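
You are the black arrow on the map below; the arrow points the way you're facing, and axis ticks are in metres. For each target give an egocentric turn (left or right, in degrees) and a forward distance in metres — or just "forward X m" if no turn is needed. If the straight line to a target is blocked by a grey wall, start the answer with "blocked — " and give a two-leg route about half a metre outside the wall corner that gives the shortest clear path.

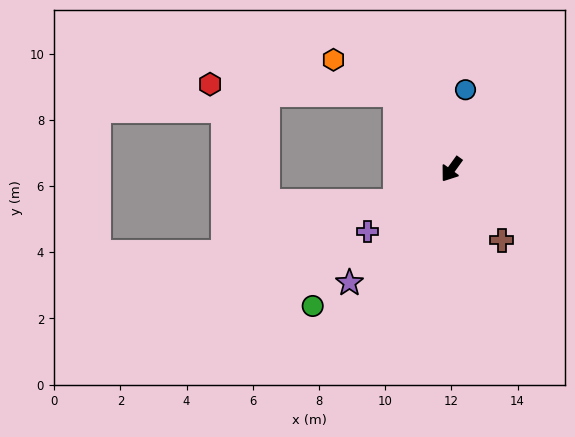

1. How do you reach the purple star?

turn right 6°, forward 4.6 m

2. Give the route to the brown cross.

turn left 71°, forward 2.6 m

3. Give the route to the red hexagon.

blocked — turn right 109°, forward 2.8 m, then turn left 52°, forward 5.7 m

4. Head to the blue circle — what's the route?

turn right 154°, forward 2.4 m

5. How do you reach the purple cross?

turn right 18°, forward 3.2 m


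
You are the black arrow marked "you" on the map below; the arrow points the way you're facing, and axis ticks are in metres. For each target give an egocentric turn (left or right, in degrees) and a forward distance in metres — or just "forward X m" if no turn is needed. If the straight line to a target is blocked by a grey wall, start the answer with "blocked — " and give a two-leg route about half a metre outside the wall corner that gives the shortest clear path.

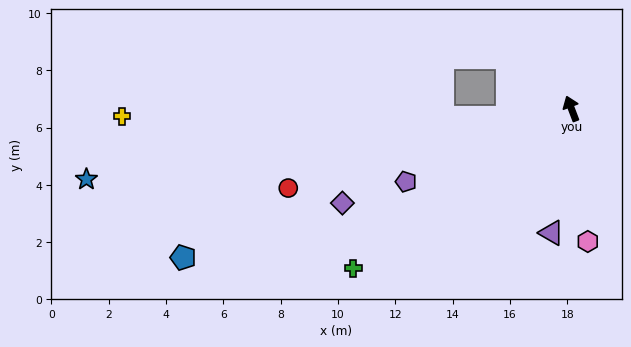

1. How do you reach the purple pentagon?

turn left 93°, forward 6.3 m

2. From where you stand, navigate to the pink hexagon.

turn left 166°, forward 4.7 m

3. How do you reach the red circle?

turn left 85°, forward 10.3 m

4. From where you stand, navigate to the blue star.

turn left 77°, forward 17.1 m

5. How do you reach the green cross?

turn left 105°, forward 9.4 m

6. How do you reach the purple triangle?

turn left 150°, forward 4.4 m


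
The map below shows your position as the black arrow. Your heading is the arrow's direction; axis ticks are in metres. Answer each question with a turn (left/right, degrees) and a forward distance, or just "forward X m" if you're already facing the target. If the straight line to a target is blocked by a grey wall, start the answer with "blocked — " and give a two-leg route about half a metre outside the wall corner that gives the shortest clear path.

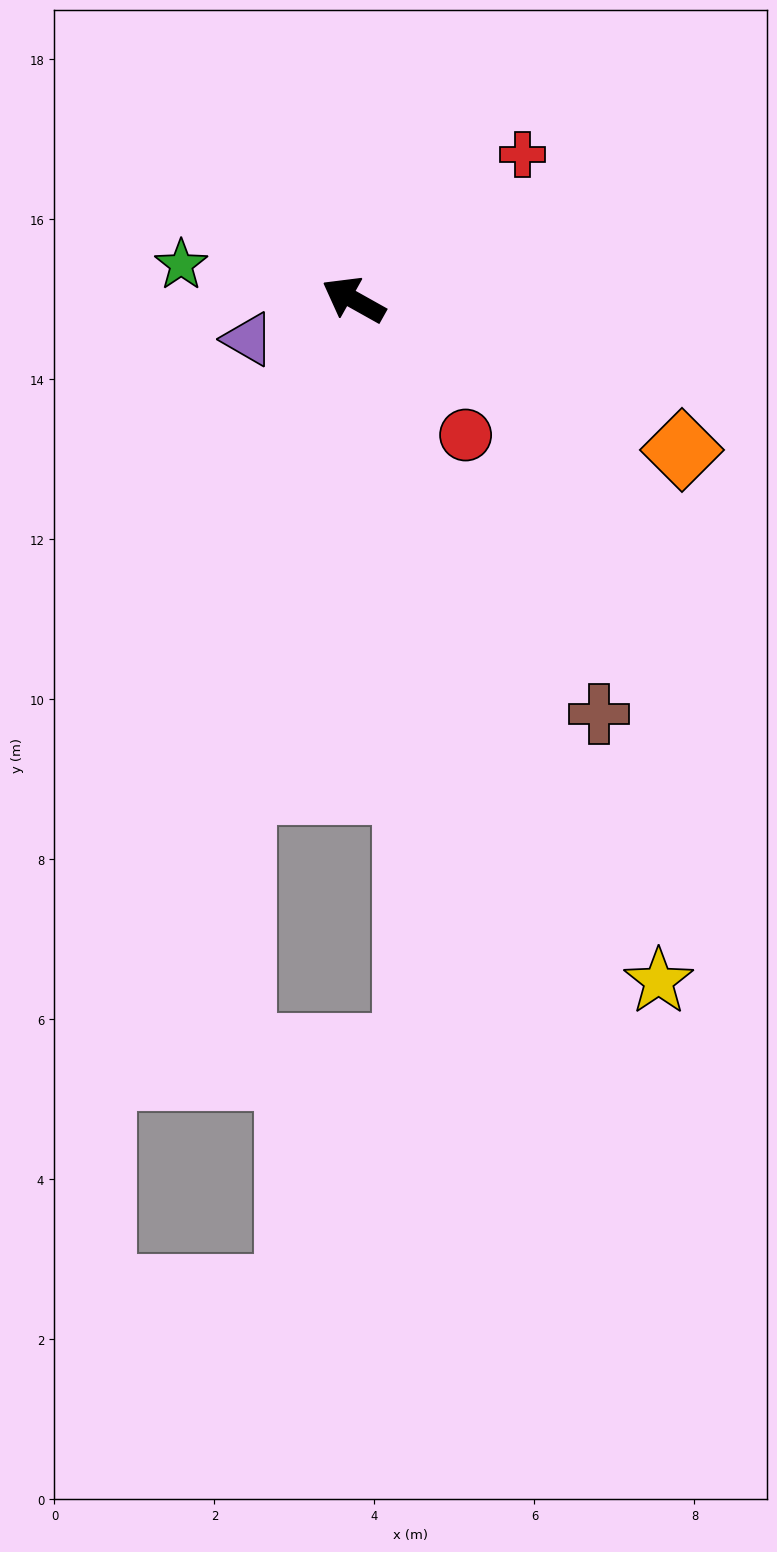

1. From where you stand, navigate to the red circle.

turn left 159°, forward 2.2 m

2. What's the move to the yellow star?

turn left 143°, forward 9.3 m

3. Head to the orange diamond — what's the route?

turn right 175°, forward 4.5 m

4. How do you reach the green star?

turn left 18°, forward 2.2 m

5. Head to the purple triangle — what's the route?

turn left 50°, forward 1.4 m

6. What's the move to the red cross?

turn right 110°, forward 2.8 m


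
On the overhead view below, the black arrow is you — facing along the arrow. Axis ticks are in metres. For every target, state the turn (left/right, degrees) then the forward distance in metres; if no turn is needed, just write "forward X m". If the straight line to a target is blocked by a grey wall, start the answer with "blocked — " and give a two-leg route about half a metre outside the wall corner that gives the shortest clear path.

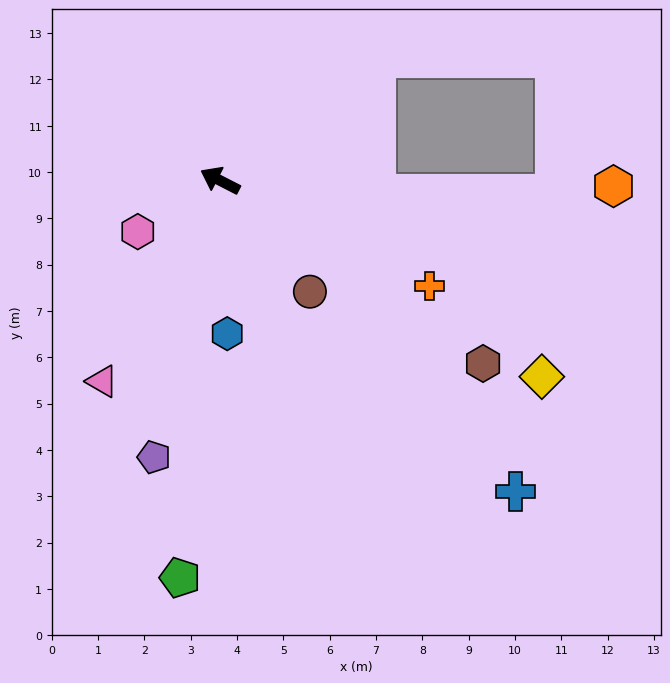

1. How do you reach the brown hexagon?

turn left 172°, forward 6.9 m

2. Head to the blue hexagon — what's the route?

turn left 120°, forward 3.3 m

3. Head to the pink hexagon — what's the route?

turn left 59°, forward 2.1 m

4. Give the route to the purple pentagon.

turn left 104°, forward 6.1 m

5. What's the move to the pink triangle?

turn left 87°, forward 5.0 m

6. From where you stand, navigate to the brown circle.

turn left 156°, forward 3.1 m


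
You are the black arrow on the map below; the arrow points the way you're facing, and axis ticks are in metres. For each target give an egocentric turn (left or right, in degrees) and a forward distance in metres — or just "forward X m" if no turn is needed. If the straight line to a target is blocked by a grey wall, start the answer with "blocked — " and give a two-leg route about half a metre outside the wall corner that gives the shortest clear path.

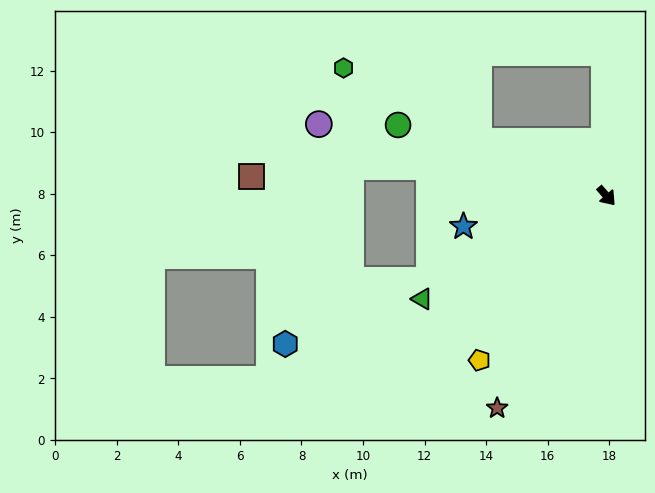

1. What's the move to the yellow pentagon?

turn right 79°, forward 6.7 m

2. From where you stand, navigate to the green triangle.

turn right 102°, forward 6.9 m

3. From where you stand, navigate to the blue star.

turn right 119°, forward 4.8 m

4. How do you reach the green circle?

turn right 150°, forward 7.2 m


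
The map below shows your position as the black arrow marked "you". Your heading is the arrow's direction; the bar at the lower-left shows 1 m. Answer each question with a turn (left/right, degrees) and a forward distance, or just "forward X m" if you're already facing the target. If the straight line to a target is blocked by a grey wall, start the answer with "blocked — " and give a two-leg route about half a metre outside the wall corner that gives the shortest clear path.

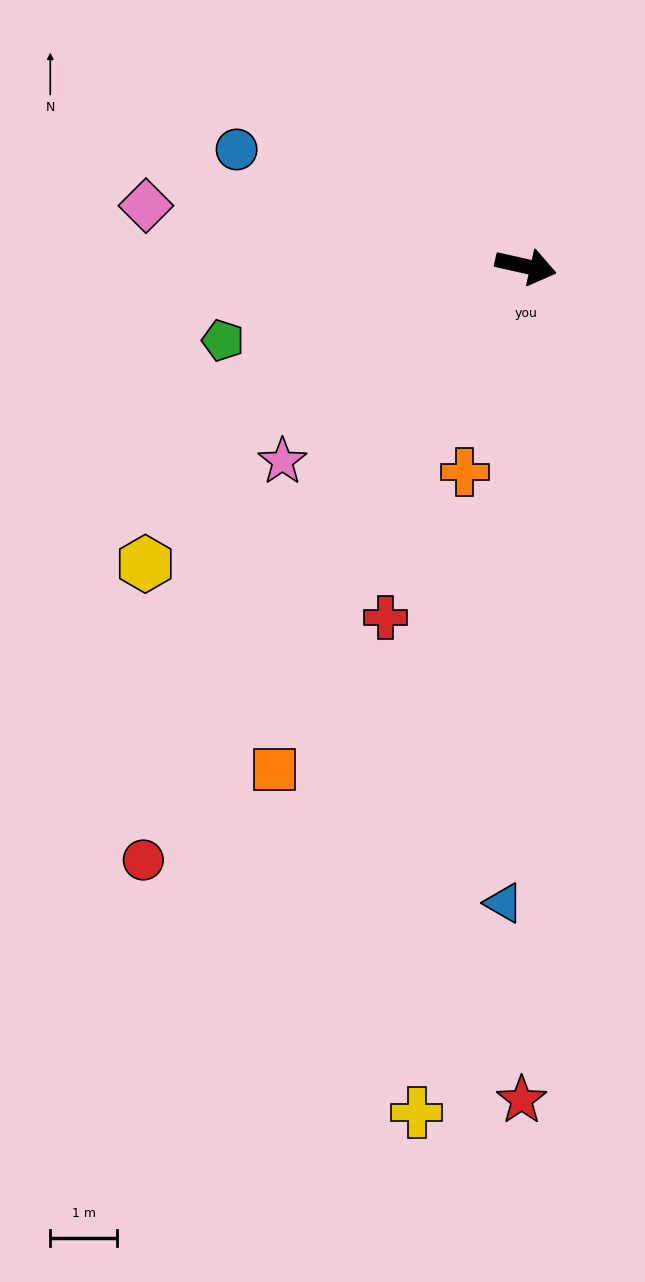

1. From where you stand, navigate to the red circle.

turn right 110°, forward 10.5 m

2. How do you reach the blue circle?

turn left 171°, forward 4.6 m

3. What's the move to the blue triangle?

turn right 79°, forward 9.5 m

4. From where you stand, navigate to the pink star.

turn right 129°, forward 4.6 m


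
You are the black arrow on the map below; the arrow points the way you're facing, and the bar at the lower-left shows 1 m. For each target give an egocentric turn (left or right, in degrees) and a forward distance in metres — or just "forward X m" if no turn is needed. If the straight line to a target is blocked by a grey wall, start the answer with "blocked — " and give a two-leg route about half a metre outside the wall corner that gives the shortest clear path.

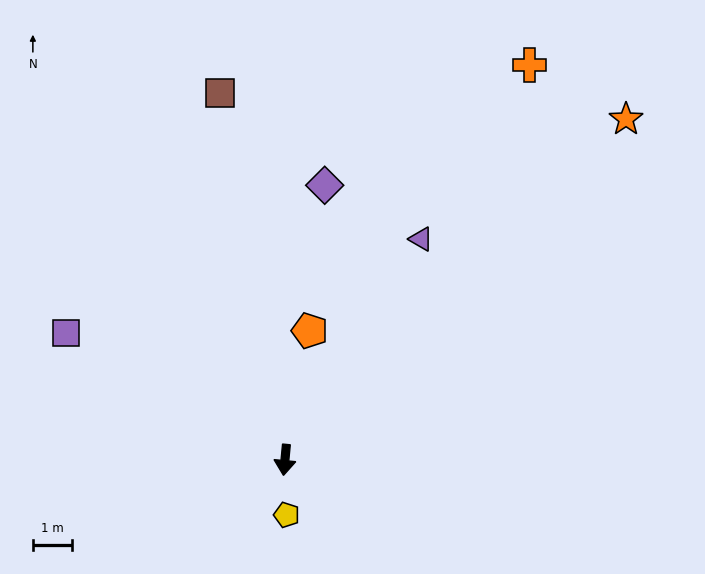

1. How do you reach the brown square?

turn right 165°, forward 9.5 m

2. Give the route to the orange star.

turn left 140°, forward 12.3 m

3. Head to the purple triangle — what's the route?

turn left 154°, forward 6.6 m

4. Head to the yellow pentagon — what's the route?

turn left 7°, forward 1.4 m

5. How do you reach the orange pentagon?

turn left 175°, forward 3.4 m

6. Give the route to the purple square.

turn right 115°, forward 6.5 m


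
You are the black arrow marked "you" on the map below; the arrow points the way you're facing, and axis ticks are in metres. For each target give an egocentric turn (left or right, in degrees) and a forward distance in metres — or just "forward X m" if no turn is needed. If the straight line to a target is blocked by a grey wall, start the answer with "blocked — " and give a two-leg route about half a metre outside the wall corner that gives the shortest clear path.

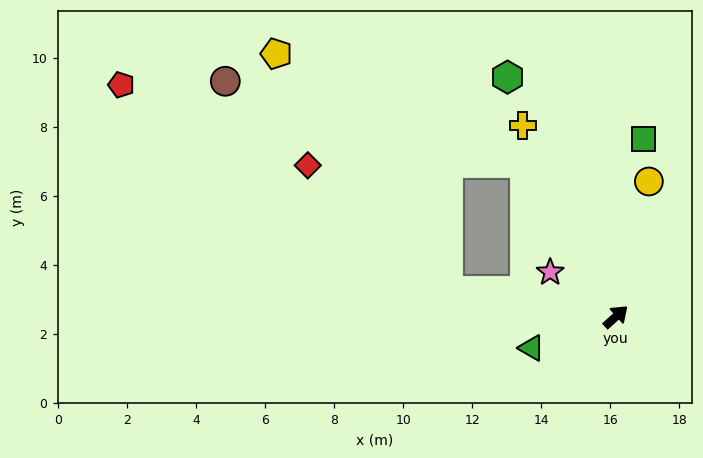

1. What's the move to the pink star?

turn left 104°, forward 2.3 m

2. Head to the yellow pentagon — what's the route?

blocked — turn left 79°, forward 5.2 m, then turn left 35°, forward 7.9 m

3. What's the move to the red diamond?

blocked — turn left 129°, forward 4.9 m, then turn right 33°, forward 5.4 m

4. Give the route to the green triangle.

turn left 158°, forward 2.6 m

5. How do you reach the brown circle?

blocked — turn left 79°, forward 5.2 m, then turn left 44°, forward 9.0 m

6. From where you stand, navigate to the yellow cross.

turn left 74°, forward 6.2 m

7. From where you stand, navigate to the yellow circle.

turn left 34°, forward 4.0 m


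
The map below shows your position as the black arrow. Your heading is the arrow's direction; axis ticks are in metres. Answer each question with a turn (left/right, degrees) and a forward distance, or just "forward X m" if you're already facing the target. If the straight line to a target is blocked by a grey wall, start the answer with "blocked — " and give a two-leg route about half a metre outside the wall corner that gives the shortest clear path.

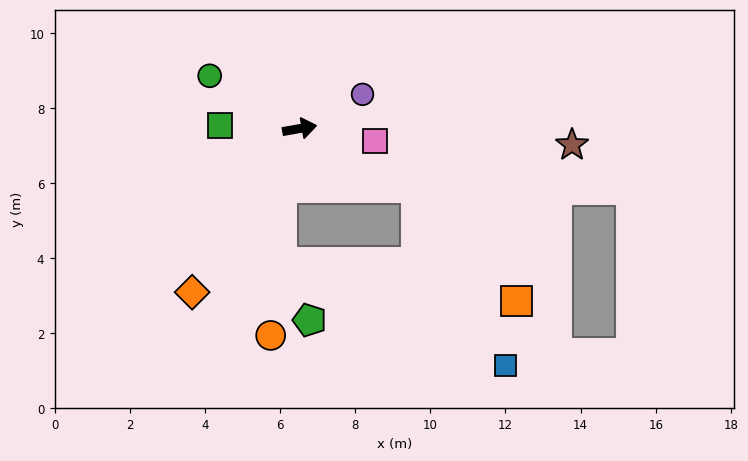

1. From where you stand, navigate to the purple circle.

turn left 19°, forward 1.9 m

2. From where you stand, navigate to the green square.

turn left 168°, forward 2.1 m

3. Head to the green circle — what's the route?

turn left 140°, forward 2.8 m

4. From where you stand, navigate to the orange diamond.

turn right 133°, forward 5.2 m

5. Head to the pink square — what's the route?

turn right 19°, forward 2.0 m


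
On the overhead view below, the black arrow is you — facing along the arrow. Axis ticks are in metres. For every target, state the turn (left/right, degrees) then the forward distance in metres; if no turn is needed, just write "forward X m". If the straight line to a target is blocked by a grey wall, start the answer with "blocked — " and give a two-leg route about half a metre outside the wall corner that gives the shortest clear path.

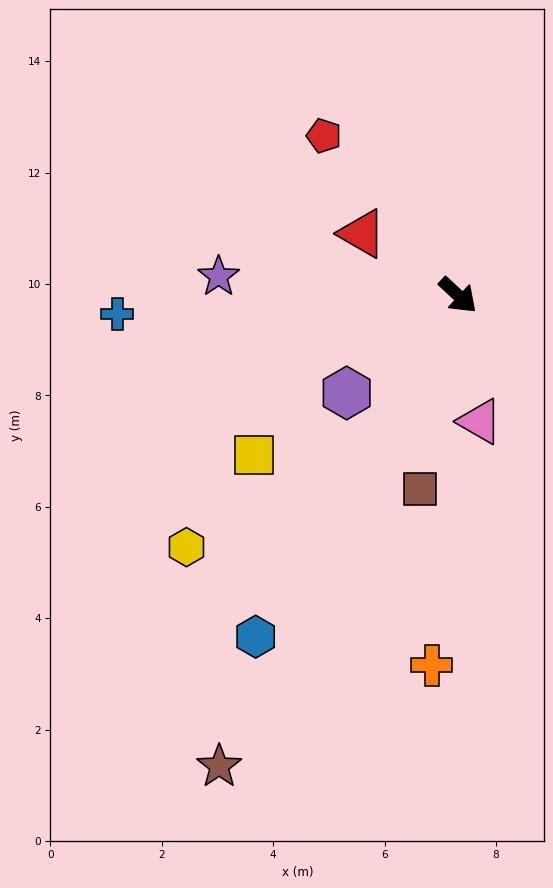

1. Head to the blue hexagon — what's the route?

turn right 78°, forward 7.1 m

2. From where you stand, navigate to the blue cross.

turn right 134°, forward 6.1 m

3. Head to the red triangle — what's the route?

turn right 170°, forward 2.0 m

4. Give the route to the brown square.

turn right 58°, forward 3.5 m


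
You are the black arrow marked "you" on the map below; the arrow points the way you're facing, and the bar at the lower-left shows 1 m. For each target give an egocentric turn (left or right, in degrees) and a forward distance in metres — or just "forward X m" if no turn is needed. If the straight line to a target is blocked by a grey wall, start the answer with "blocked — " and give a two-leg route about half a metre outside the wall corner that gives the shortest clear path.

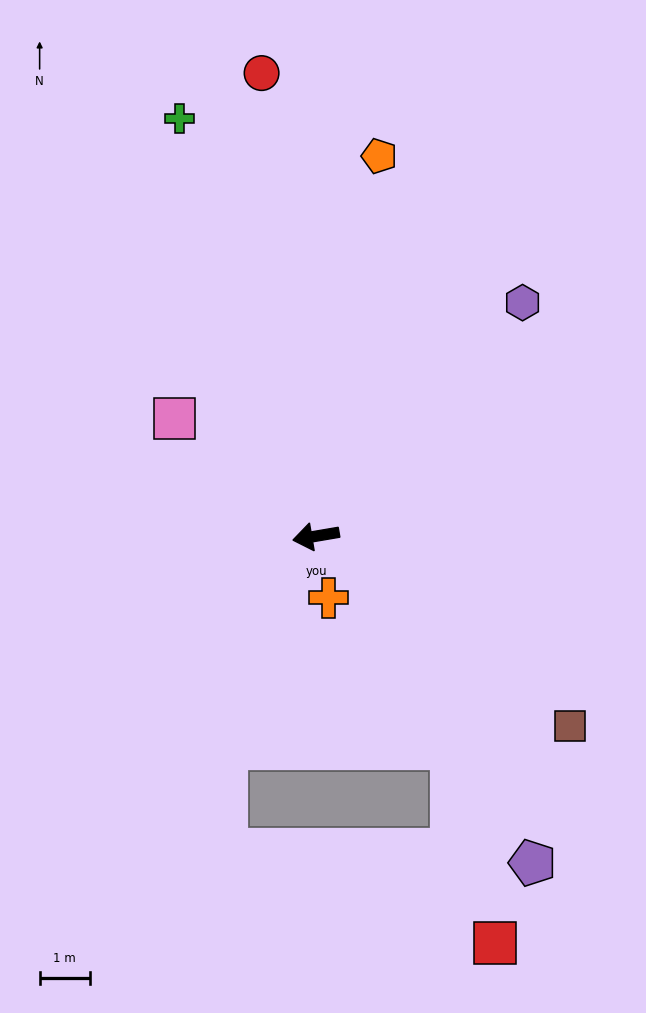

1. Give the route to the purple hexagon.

turn right 141°, forward 6.2 m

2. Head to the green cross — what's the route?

turn right 82°, forward 8.7 m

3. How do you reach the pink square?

turn right 50°, forward 3.6 m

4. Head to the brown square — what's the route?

turn left 134°, forward 6.3 m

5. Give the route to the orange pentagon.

turn right 109°, forward 7.6 m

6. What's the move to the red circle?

turn right 93°, forward 9.2 m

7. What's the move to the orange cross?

turn left 92°, forward 1.2 m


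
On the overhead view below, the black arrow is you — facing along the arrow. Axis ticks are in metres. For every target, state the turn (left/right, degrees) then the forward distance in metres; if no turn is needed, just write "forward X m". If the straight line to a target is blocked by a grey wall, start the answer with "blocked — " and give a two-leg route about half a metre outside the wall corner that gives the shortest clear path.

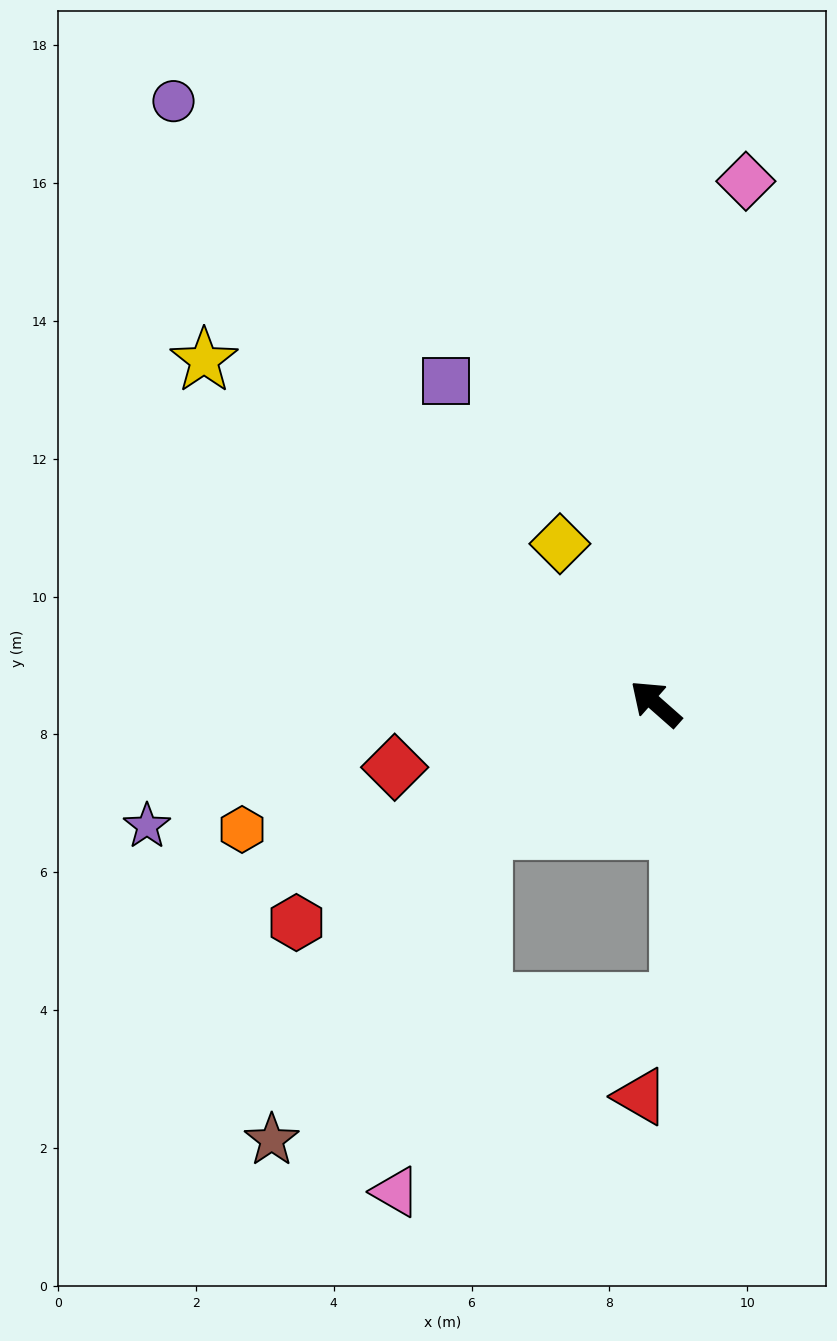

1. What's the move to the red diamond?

turn left 55°, forward 3.9 m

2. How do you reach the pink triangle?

blocked — turn left 78°, forward 3.1 m, then turn left 40°, forward 5.4 m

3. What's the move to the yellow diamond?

turn right 18°, forward 2.7 m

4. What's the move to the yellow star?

turn left 4°, forward 8.2 m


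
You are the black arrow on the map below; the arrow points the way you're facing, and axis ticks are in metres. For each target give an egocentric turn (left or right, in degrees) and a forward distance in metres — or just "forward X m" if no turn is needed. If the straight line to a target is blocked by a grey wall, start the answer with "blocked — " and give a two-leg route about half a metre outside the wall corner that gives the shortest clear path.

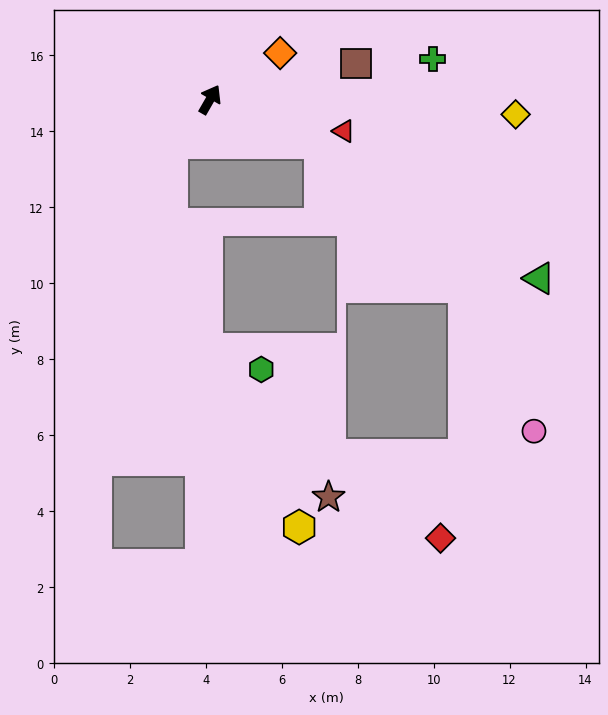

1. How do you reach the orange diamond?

turn right 27°, forward 2.2 m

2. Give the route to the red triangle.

turn right 73°, forward 3.6 m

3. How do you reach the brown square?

turn right 46°, forward 4.0 m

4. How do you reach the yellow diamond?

turn right 63°, forward 8.1 m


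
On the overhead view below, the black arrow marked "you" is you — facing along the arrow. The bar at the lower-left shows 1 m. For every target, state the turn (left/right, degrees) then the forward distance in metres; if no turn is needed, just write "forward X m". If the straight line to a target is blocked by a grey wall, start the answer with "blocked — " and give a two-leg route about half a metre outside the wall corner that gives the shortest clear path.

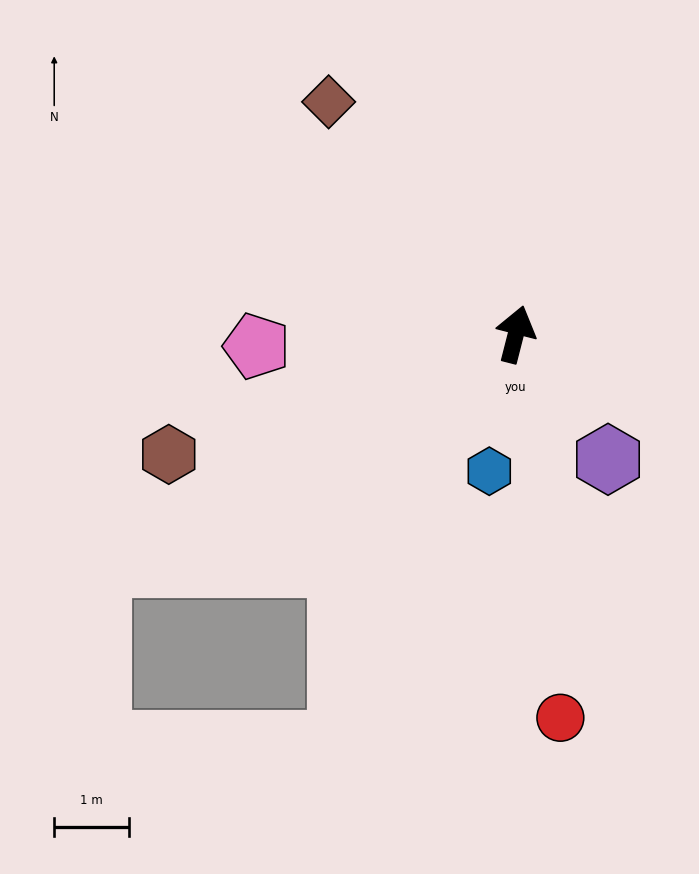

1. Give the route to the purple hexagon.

turn right 129°, forward 2.1 m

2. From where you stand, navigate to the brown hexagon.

turn left 123°, forward 4.9 m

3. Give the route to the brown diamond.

turn left 53°, forward 4.0 m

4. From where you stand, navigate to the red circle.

turn right 159°, forward 5.2 m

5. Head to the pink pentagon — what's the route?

turn left 107°, forward 3.5 m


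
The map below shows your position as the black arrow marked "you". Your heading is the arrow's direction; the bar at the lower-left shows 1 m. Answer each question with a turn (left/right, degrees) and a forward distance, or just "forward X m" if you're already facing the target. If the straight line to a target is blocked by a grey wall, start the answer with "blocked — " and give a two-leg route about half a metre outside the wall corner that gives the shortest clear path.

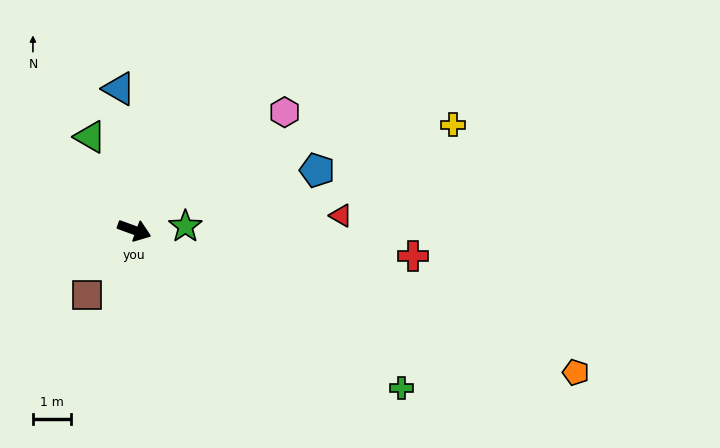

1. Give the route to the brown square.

turn right 106°, forward 2.1 m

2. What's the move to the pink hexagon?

turn left 58°, forward 5.0 m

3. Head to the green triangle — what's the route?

turn left 135°, forward 2.7 m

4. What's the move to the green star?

turn left 24°, forward 1.3 m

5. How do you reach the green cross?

turn right 11°, forward 8.1 m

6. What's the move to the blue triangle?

turn left 116°, forward 3.7 m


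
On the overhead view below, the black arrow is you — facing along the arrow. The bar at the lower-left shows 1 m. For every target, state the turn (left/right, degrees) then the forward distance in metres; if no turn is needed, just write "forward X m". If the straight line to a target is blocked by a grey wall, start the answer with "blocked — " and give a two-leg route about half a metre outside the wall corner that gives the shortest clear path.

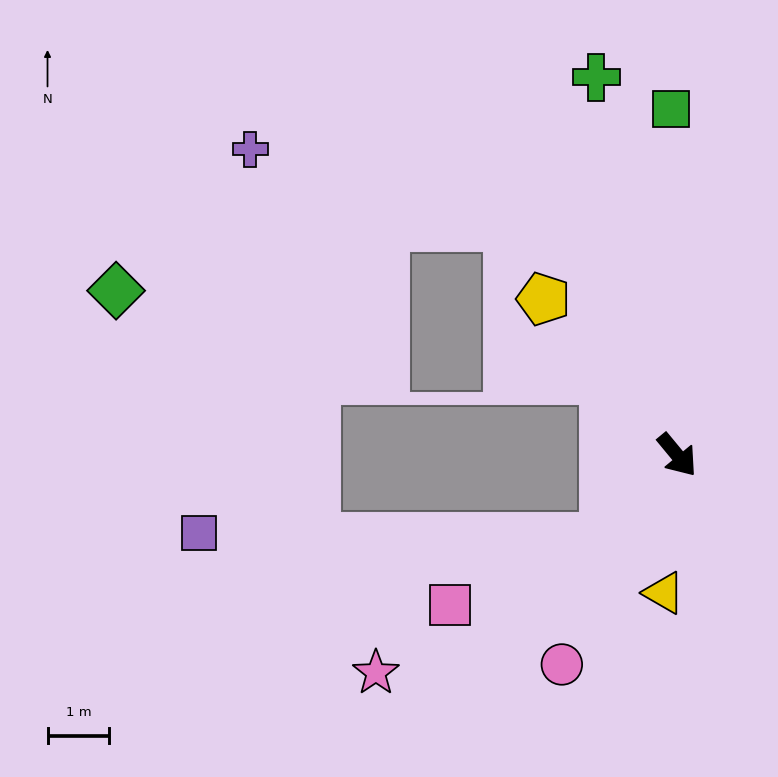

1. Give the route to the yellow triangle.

turn right 45°, forward 2.2 m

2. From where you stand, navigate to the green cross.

turn left 152°, forward 6.3 m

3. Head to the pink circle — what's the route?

turn right 68°, forward 3.9 m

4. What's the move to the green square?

turn left 141°, forward 5.6 m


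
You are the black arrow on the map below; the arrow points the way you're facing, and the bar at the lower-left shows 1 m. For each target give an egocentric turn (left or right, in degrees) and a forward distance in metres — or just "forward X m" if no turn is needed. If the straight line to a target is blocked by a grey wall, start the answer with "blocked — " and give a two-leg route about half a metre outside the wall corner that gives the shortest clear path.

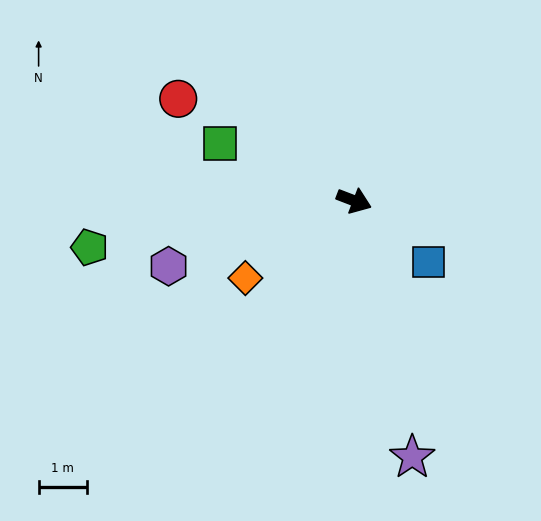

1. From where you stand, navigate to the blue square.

turn right 19°, forward 2.0 m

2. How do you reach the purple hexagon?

turn right 140°, forward 4.1 m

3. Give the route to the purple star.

turn right 56°, forward 5.4 m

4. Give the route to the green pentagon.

turn right 149°, forward 5.5 m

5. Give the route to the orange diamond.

turn right 124°, forward 2.8 m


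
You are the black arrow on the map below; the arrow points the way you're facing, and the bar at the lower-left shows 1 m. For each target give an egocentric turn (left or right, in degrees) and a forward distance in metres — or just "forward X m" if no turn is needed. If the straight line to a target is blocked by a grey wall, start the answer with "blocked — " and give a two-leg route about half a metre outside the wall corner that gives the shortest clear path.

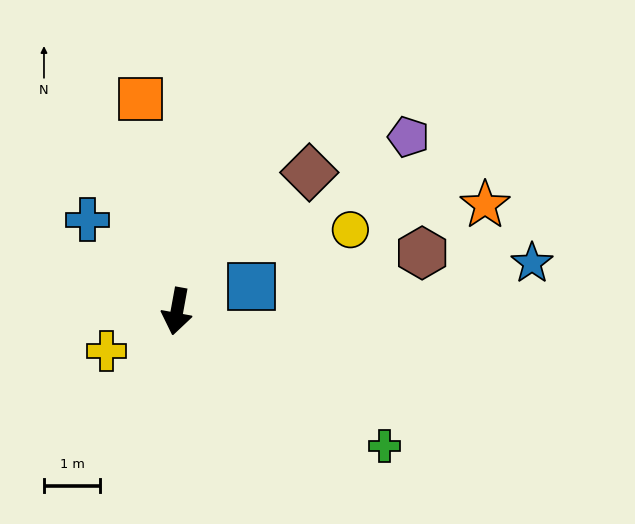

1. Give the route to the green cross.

turn left 67°, forward 4.4 m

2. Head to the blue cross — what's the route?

turn right 125°, forward 2.3 m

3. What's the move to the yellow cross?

turn right 50°, forward 1.4 m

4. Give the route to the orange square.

turn right 160°, forward 3.8 m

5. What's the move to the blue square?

turn left 118°, forward 1.4 m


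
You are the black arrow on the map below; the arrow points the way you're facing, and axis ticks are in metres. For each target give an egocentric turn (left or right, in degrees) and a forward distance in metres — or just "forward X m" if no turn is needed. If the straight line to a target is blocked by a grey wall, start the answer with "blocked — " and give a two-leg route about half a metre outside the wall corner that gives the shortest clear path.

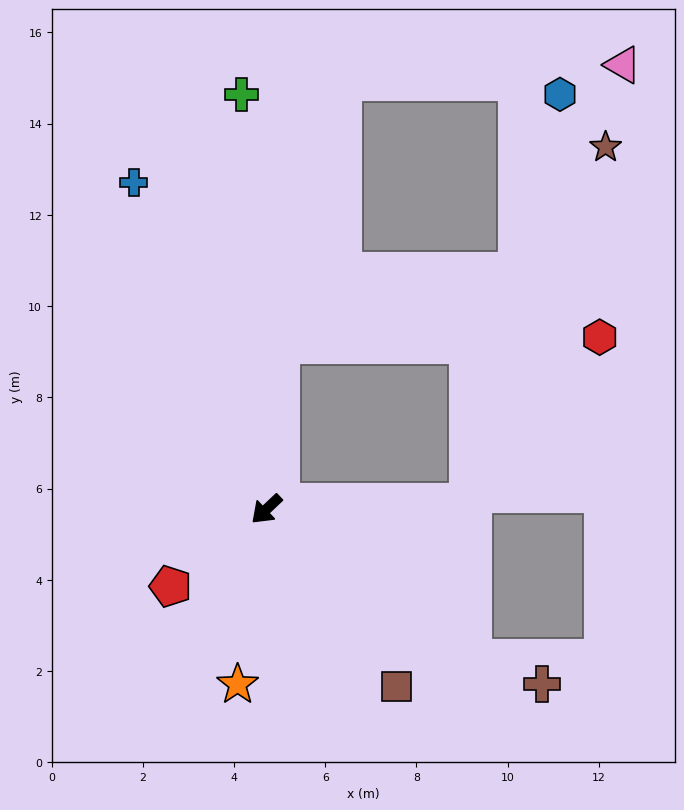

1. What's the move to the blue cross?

turn right 111°, forward 7.7 m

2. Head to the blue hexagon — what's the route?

blocked — turn left 139°, forward 4.4 m, then turn left 75°, forward 9.2 m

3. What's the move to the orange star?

turn left 37°, forward 3.9 m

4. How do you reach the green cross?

turn right 130°, forward 9.1 m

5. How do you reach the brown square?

turn left 83°, forward 4.8 m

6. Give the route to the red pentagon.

turn right 5°, forward 2.7 m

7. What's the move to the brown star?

blocked — turn left 139°, forward 4.4 m, then turn left 67°, forward 8.3 m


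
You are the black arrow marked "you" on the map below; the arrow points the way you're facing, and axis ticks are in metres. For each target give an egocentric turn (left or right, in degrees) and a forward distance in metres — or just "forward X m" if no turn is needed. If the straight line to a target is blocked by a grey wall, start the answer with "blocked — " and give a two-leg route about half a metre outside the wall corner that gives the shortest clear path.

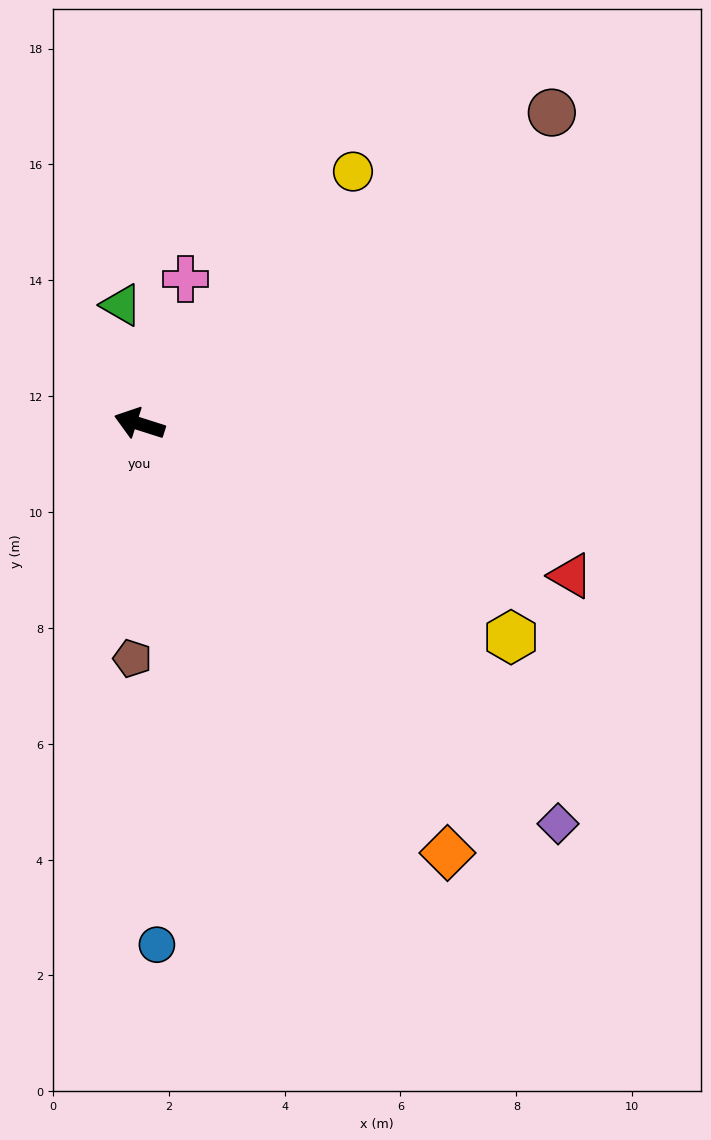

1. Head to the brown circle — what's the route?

turn right 125°, forward 8.9 m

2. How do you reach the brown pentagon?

turn left 106°, forward 4.1 m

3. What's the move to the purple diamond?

turn left 154°, forward 10.0 m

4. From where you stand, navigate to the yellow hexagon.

turn left 168°, forward 7.4 m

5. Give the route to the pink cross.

turn right 90°, forward 2.6 m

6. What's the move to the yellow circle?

turn right 113°, forward 5.7 m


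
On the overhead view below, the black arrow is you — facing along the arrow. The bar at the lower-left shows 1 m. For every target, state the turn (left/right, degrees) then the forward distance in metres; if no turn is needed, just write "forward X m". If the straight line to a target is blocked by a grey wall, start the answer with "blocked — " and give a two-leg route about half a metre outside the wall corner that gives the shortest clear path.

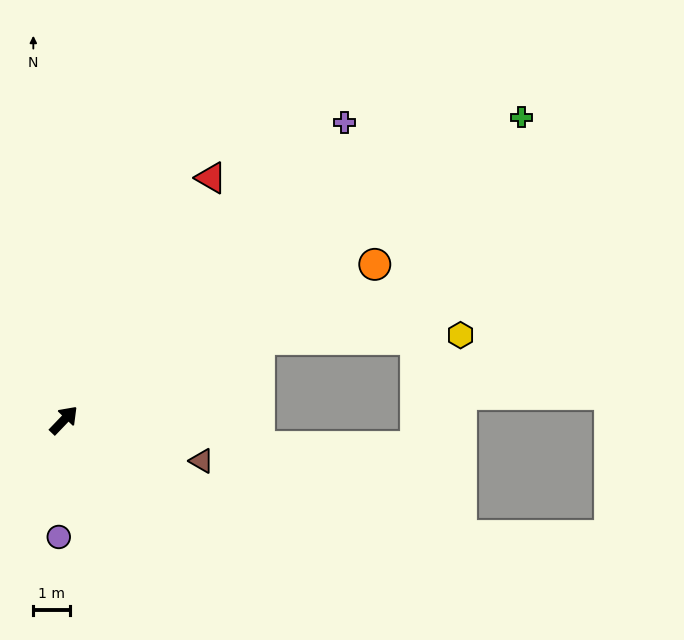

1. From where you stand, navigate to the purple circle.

turn right 139°, forward 3.2 m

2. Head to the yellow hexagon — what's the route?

blocked — turn right 24°, forward 5.7 m, then turn right 21°, forward 5.5 m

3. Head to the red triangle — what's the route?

turn left 13°, forward 7.7 m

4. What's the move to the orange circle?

turn right 20°, forward 9.4 m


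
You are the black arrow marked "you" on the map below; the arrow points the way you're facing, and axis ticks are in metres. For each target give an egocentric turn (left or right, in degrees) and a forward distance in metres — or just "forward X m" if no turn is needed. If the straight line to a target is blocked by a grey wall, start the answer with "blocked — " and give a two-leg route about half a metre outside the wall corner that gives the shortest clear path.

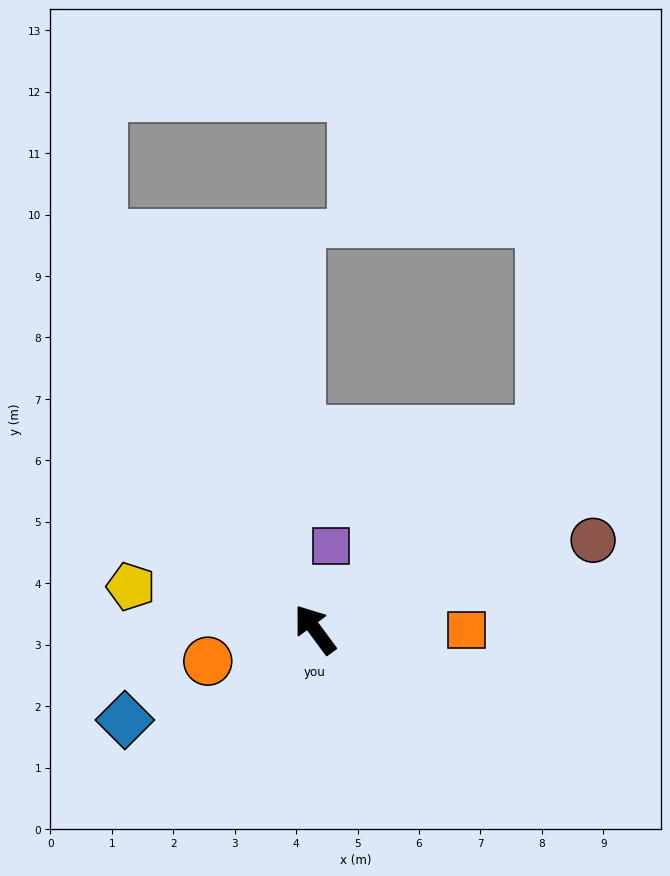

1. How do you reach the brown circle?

turn right 109°, forward 4.8 m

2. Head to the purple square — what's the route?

turn right 48°, forward 1.4 m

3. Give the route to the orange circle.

turn left 70°, forward 1.8 m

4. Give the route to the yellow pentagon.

turn left 40°, forward 3.1 m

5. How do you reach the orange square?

turn right 127°, forward 2.5 m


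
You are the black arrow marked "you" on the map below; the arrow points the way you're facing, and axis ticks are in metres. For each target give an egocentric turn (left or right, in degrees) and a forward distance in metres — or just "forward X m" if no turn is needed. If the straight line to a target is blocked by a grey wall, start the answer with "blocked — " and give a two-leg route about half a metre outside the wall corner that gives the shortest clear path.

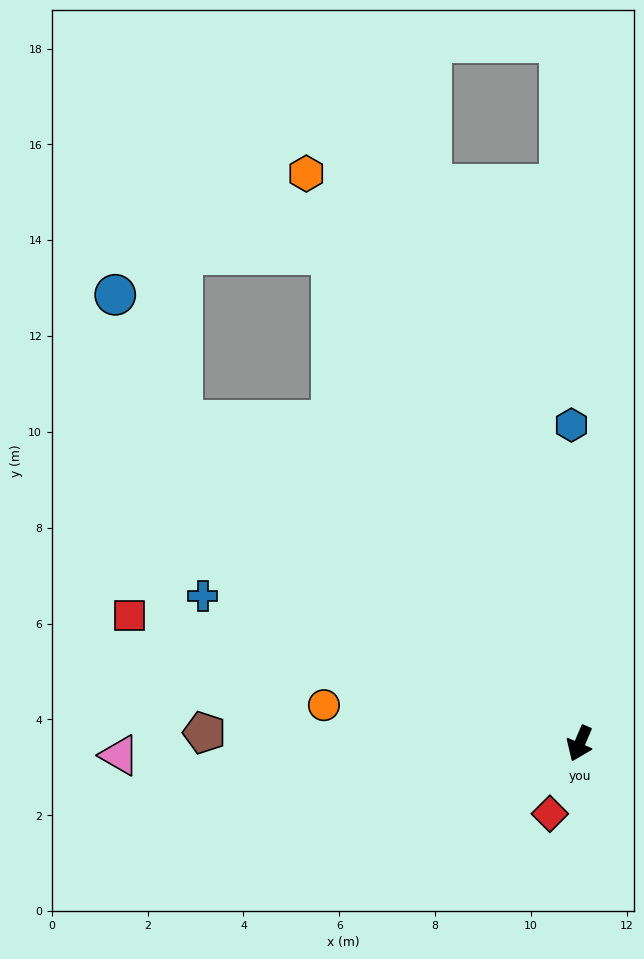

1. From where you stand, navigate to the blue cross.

turn right 88°, forward 8.4 m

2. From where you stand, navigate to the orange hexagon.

turn right 131°, forward 13.2 m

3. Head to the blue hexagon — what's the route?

turn right 155°, forward 6.6 m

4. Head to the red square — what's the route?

turn right 83°, forward 9.8 m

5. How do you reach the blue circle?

blocked — turn right 106°, forward 10.7 m, then turn right 23°, forward 3.0 m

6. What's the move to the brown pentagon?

turn right 68°, forward 7.8 m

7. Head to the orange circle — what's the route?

turn right 75°, forward 5.4 m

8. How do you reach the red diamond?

forward 1.6 m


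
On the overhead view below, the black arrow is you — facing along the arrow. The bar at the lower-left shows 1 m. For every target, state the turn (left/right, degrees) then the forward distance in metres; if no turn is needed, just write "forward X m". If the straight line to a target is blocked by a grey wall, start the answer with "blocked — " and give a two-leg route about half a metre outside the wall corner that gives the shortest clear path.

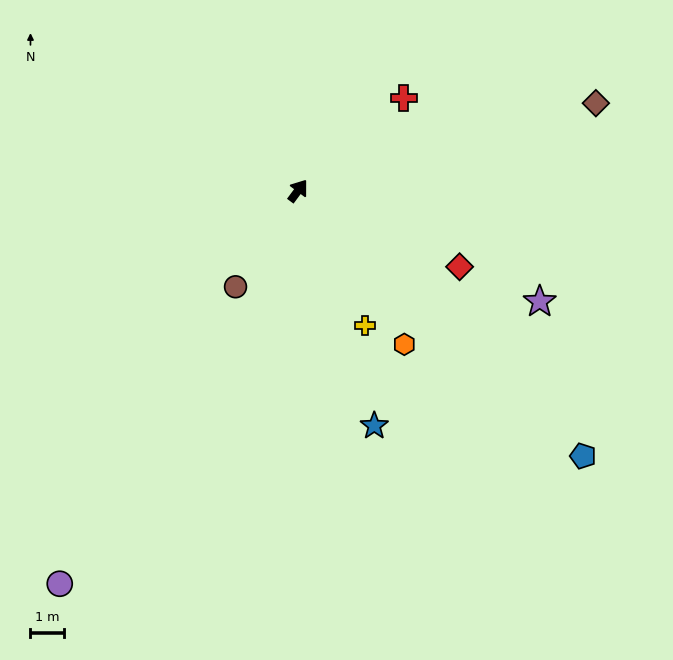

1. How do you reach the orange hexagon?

turn right 109°, forward 5.5 m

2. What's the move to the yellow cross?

turn right 117°, forward 4.5 m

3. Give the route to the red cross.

turn right 12°, forward 4.2 m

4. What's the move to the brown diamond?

turn right 37°, forward 9.2 m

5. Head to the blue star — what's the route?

turn right 125°, forward 7.3 m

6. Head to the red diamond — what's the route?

turn right 79°, forward 5.3 m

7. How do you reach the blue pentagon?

turn right 96°, forward 11.5 m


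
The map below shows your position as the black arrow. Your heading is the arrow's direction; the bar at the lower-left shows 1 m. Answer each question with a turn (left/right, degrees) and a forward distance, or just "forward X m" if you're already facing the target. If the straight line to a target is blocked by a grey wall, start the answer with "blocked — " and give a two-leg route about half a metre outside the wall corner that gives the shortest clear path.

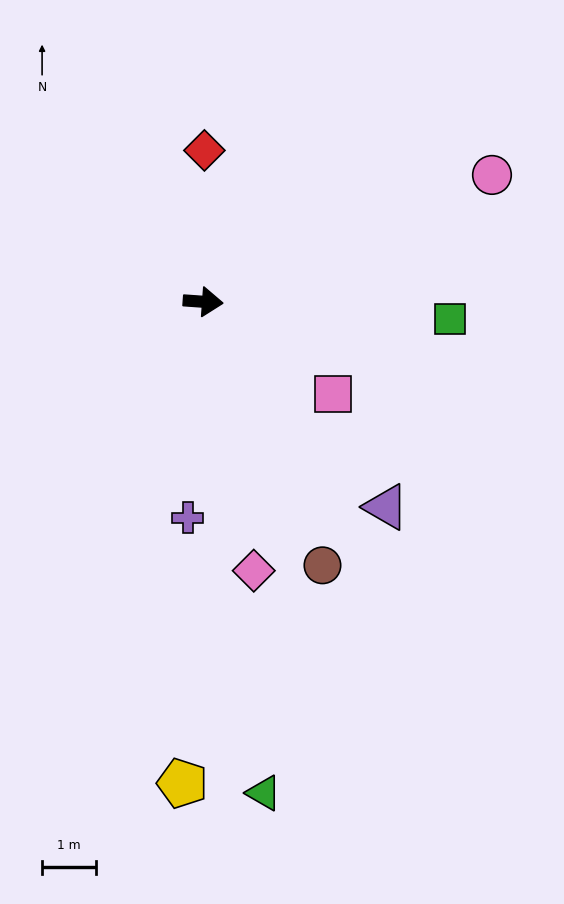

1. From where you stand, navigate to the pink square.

turn right 31°, forward 3.0 m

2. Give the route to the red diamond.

turn left 94°, forward 2.8 m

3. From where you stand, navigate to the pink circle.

turn left 28°, forward 5.9 m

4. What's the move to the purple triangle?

turn right 44°, forward 5.1 m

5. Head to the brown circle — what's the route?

turn right 62°, forward 5.4 m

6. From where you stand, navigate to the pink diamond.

turn right 75°, forward 5.1 m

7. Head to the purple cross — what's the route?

turn right 90°, forward 4.0 m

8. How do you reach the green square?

forward 4.6 m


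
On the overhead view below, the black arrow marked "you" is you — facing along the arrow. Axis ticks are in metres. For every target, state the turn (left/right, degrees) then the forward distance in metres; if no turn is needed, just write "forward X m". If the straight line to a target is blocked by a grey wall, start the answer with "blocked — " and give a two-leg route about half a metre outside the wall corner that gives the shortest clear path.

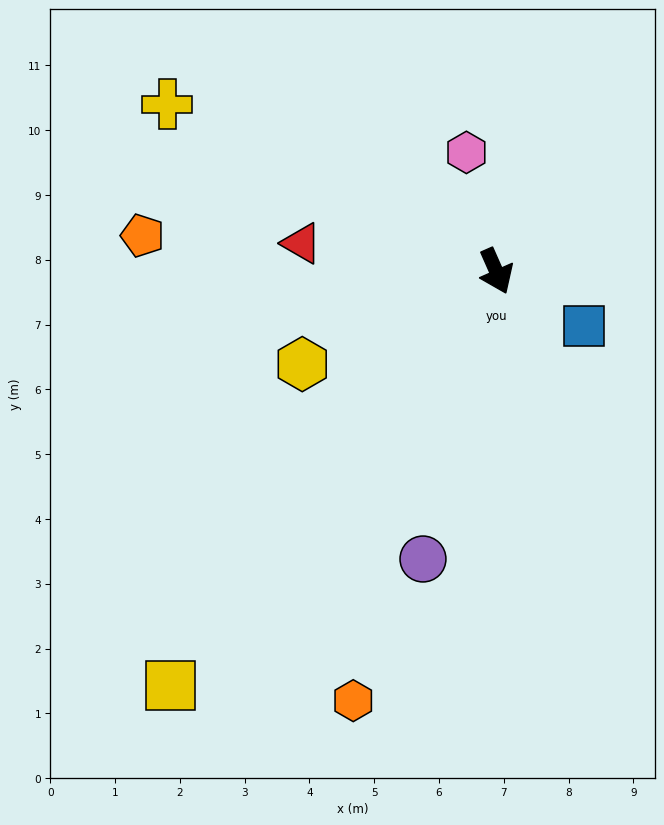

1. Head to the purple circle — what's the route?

turn right 38°, forward 4.6 m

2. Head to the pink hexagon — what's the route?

turn left 170°, forward 1.9 m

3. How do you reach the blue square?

turn left 34°, forward 1.6 m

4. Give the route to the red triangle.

turn right 122°, forward 3.0 m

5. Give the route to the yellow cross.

turn right 141°, forward 5.7 m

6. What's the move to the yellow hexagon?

turn right 88°, forward 3.3 m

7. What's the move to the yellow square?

turn right 62°, forward 8.1 m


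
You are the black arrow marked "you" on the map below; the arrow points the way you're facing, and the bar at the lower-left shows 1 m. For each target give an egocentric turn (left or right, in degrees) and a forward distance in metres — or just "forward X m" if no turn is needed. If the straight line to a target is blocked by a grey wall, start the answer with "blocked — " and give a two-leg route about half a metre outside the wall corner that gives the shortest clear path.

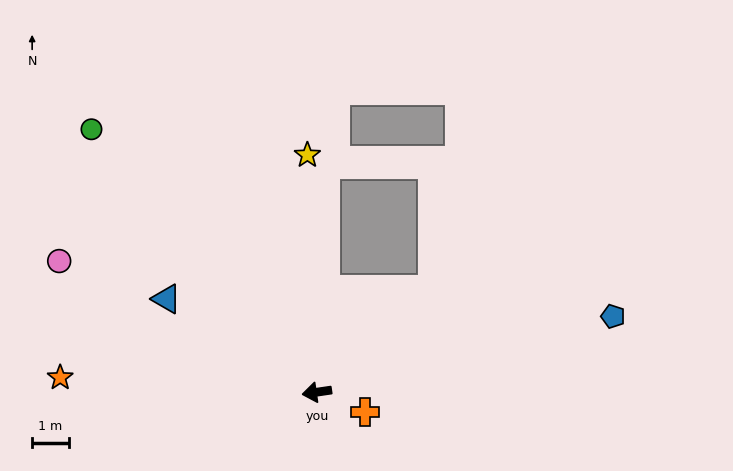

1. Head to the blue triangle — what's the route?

turn right 40°, forward 4.8 m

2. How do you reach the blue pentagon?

turn right 174°, forward 8.3 m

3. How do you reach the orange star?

turn right 12°, forward 7.0 m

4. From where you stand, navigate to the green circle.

turn right 58°, forward 9.4 m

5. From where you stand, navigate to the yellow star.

turn right 96°, forward 6.4 m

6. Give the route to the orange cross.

turn left 149°, forward 1.4 m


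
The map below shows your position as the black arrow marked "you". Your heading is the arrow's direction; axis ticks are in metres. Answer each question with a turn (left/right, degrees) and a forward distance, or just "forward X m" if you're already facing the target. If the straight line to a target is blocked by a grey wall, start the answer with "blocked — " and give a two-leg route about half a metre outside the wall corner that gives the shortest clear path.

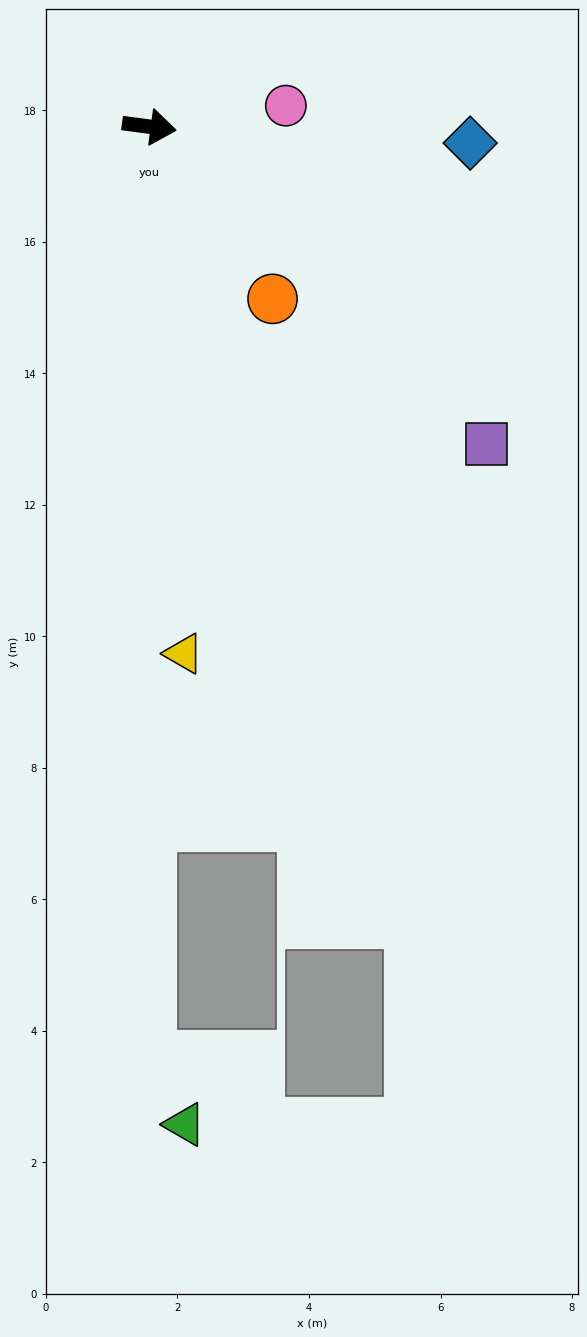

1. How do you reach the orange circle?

turn right 47°, forward 3.2 m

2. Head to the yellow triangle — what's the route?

turn right 79°, forward 8.0 m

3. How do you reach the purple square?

turn right 36°, forward 7.0 m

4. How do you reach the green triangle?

blocked — turn right 82°, forward 14.2 m, then turn left 29°, forward 1.1 m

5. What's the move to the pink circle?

turn left 16°, forward 2.1 m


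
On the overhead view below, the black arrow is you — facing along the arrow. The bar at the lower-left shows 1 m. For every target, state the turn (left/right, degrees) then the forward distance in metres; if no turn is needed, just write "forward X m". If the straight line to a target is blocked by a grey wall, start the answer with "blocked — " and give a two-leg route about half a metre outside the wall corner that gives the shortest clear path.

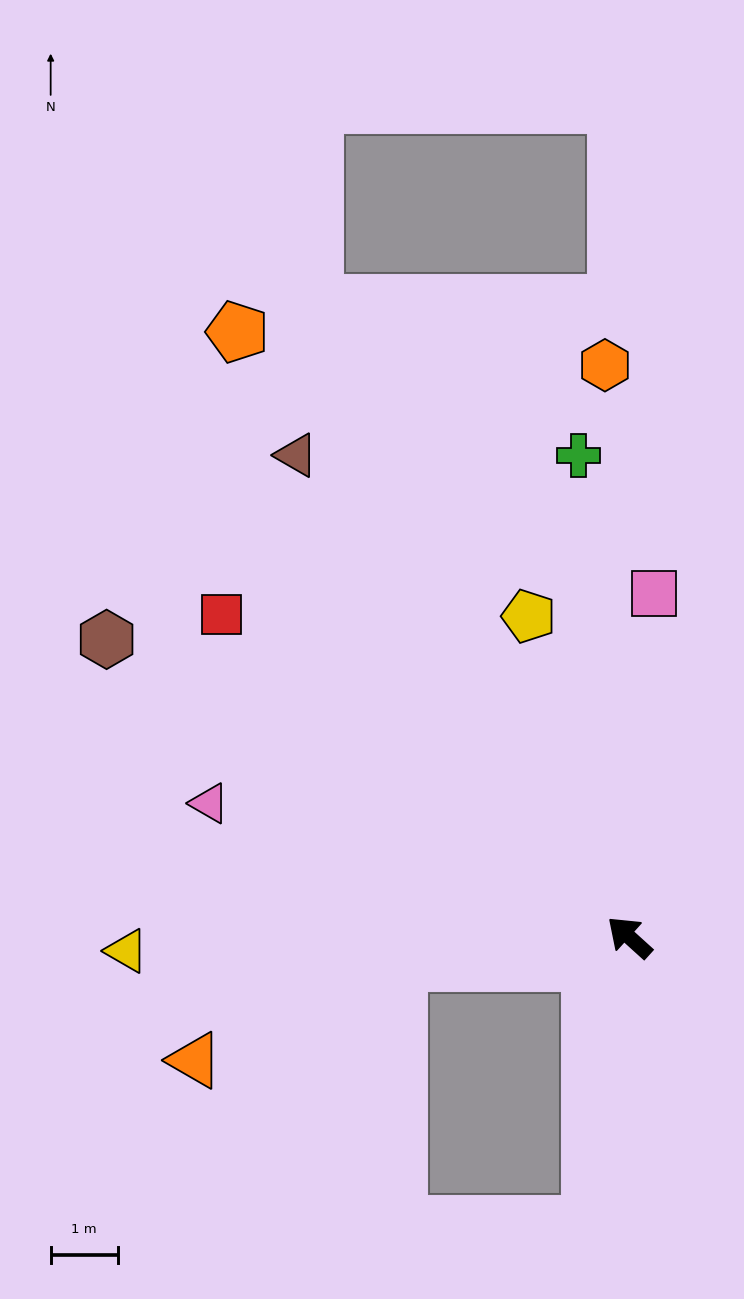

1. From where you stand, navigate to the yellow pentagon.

turn right 30°, forward 5.0 m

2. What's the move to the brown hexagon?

turn left 12°, forward 9.0 m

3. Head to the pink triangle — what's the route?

turn left 24°, forward 6.6 m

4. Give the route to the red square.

turn left 4°, forward 7.8 m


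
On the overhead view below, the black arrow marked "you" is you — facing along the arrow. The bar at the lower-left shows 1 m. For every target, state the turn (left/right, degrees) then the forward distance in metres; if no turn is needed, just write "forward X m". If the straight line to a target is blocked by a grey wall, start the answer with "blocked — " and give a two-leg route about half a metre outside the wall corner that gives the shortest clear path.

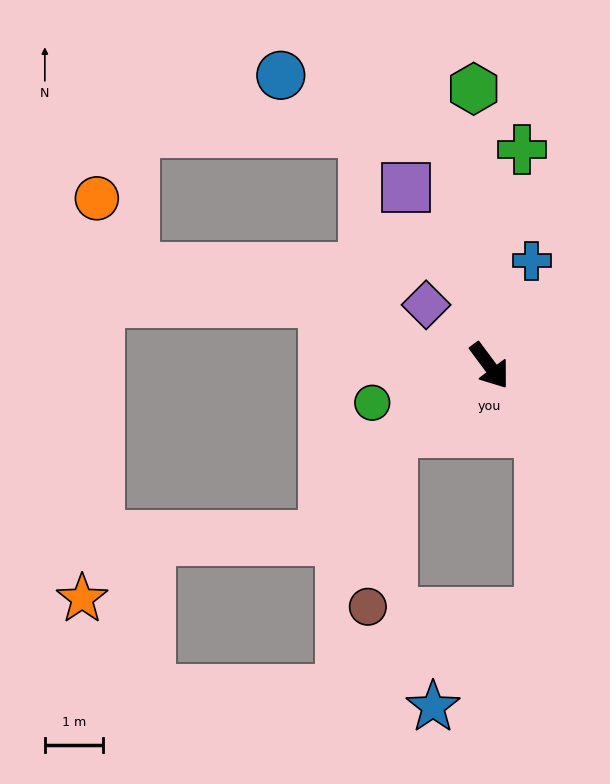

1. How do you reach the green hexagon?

turn left 147°, forward 4.8 m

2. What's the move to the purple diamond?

turn right 170°, forward 1.5 m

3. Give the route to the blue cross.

turn left 121°, forward 2.0 m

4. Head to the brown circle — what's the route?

blocked — turn right 92°, forward 2.0 m, then turn left 47°, forward 3.0 m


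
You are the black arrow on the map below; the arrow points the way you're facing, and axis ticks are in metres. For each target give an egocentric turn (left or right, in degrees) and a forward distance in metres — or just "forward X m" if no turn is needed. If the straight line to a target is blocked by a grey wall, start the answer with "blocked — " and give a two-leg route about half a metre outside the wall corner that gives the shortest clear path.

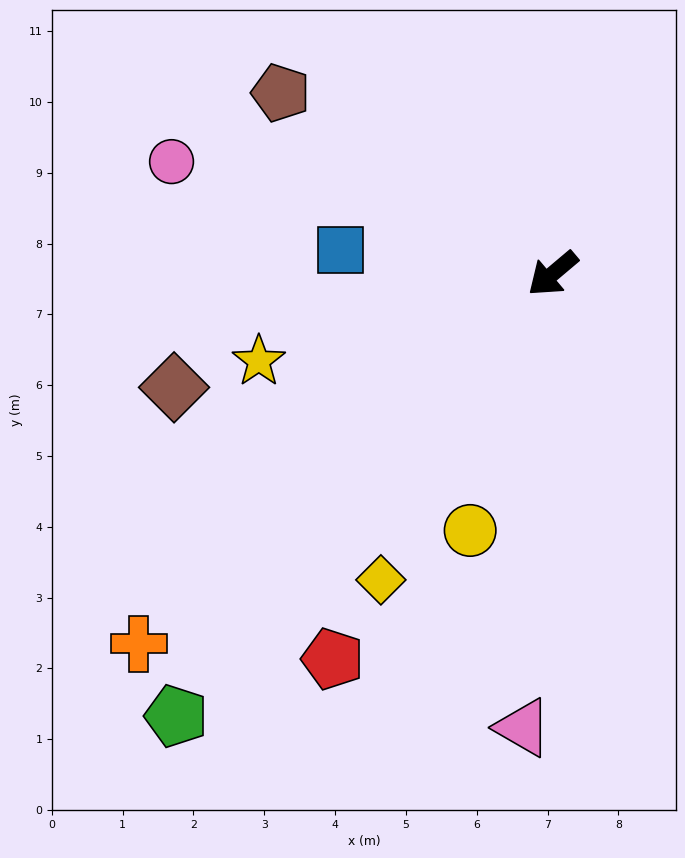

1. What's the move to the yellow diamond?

turn left 21°, forward 5.0 m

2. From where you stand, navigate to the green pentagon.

turn left 9°, forward 8.2 m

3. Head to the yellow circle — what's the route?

turn left 32°, forward 3.8 m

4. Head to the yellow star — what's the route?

turn right 24°, forward 4.3 m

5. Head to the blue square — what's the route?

turn right 46°, forward 3.0 m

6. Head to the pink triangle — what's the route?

turn left 46°, forward 6.4 m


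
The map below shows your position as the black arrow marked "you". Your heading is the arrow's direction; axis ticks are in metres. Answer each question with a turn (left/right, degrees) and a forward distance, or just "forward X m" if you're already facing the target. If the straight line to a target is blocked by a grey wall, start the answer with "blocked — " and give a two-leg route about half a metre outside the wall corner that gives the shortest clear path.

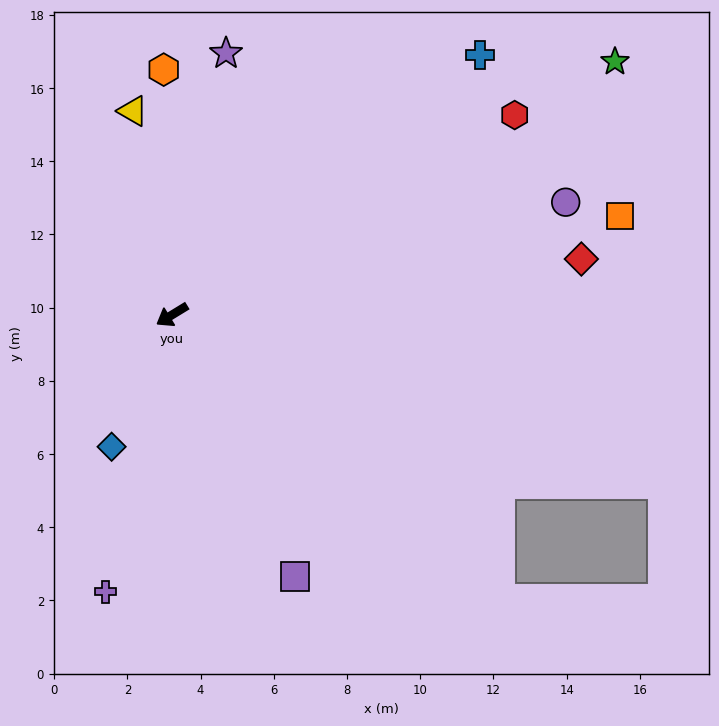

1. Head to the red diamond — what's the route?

turn left 156°, forward 11.3 m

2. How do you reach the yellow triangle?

turn right 111°, forward 5.7 m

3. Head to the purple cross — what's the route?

turn left 45°, forward 7.8 m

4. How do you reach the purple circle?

turn left 165°, forward 11.2 m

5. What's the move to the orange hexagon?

turn right 119°, forward 6.7 m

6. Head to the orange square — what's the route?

turn left 161°, forward 12.5 m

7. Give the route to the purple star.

turn right 133°, forward 7.3 m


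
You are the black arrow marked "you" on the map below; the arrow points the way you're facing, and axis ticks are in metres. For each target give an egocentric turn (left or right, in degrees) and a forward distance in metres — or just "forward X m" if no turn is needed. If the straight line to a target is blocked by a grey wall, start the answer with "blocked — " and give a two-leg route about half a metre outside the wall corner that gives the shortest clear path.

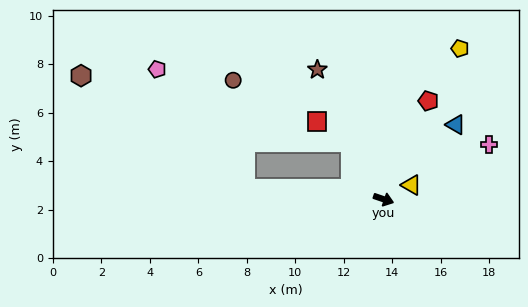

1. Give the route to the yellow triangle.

turn left 46°, forward 1.3 m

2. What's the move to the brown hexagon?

blocked — turn right 165°, forward 5.7 m, then turn right 31°, forward 8.2 m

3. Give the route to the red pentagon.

turn left 84°, forward 4.5 m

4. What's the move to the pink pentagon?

blocked — turn right 165°, forward 5.7 m, then turn right 50°, forward 6.1 m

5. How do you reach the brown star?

turn left 136°, forward 6.0 m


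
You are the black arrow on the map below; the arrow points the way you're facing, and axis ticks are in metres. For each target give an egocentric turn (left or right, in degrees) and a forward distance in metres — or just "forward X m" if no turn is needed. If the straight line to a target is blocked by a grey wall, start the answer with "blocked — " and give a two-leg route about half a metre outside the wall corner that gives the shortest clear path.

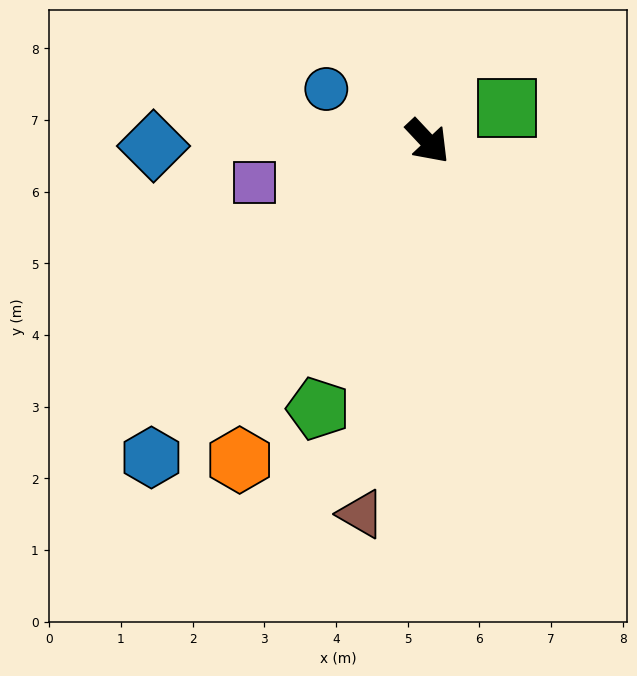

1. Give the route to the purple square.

turn right 120°, forward 2.5 m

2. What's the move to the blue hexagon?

turn right 84°, forward 5.9 m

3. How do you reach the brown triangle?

turn right 53°, forward 5.3 m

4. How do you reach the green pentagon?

turn right 65°, forward 4.0 m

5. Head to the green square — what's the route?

turn left 70°, forward 1.2 m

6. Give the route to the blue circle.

turn right 161°, forward 1.6 m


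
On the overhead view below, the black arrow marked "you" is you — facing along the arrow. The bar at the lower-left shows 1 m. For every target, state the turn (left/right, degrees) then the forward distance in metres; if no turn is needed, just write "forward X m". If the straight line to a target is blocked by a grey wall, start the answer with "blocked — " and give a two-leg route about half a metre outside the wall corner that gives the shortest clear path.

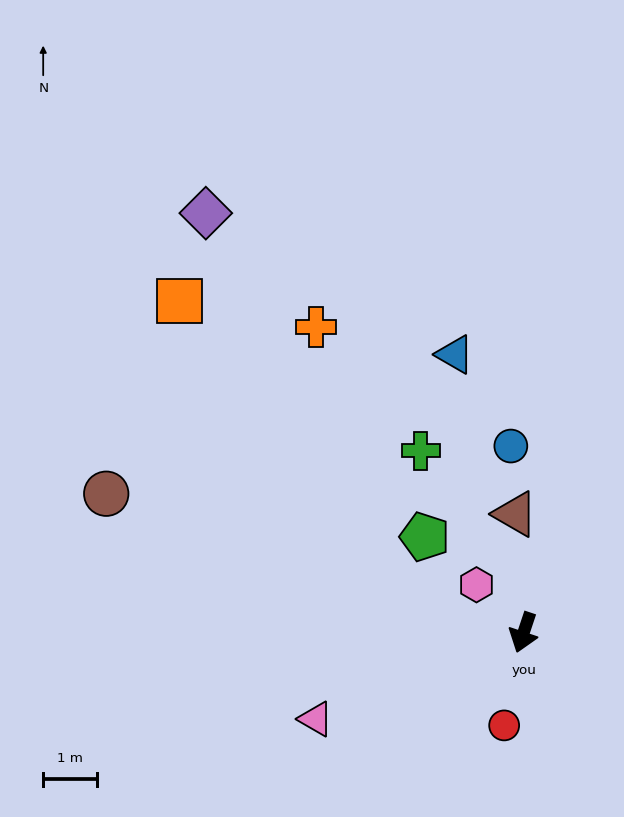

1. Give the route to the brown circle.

turn right 90°, forward 8.1 m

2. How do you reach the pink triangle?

turn right 49°, forward 4.2 m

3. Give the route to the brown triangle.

turn right 157°, forward 2.2 m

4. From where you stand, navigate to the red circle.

turn left 7°, forward 1.8 m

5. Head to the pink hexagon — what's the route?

turn right 117°, forward 1.2 m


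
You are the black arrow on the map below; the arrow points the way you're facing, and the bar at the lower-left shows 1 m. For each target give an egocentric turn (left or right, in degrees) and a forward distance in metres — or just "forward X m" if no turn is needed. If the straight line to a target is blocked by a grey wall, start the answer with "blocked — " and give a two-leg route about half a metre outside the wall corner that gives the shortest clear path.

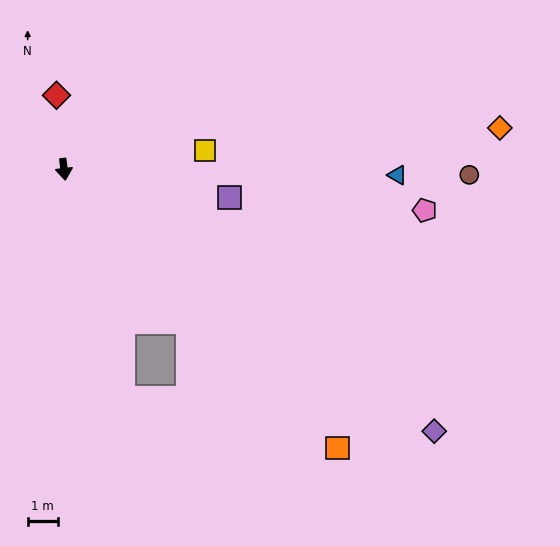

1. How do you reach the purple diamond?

turn left 48°, forward 14.9 m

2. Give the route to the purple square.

turn left 73°, forward 5.5 m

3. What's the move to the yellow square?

turn left 91°, forward 4.7 m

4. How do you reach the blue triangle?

turn left 82°, forward 11.0 m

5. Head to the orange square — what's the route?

turn left 38°, forward 12.8 m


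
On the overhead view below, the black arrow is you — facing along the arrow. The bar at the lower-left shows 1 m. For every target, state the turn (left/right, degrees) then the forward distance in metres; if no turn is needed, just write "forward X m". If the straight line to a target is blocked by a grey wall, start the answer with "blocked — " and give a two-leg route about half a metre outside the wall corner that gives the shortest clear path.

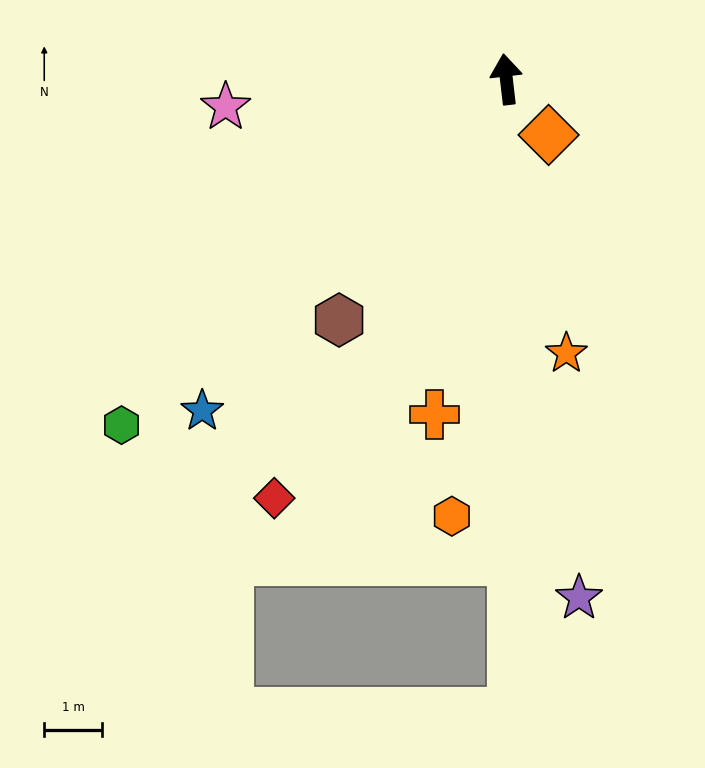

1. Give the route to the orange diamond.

turn right 150°, forward 1.2 m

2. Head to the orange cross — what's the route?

turn left 161°, forward 5.9 m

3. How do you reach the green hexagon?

turn left 125°, forward 8.9 m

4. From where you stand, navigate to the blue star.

turn left 131°, forward 7.8 m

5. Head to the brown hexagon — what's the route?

turn left 139°, forward 5.1 m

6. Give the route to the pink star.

turn left 89°, forward 4.9 m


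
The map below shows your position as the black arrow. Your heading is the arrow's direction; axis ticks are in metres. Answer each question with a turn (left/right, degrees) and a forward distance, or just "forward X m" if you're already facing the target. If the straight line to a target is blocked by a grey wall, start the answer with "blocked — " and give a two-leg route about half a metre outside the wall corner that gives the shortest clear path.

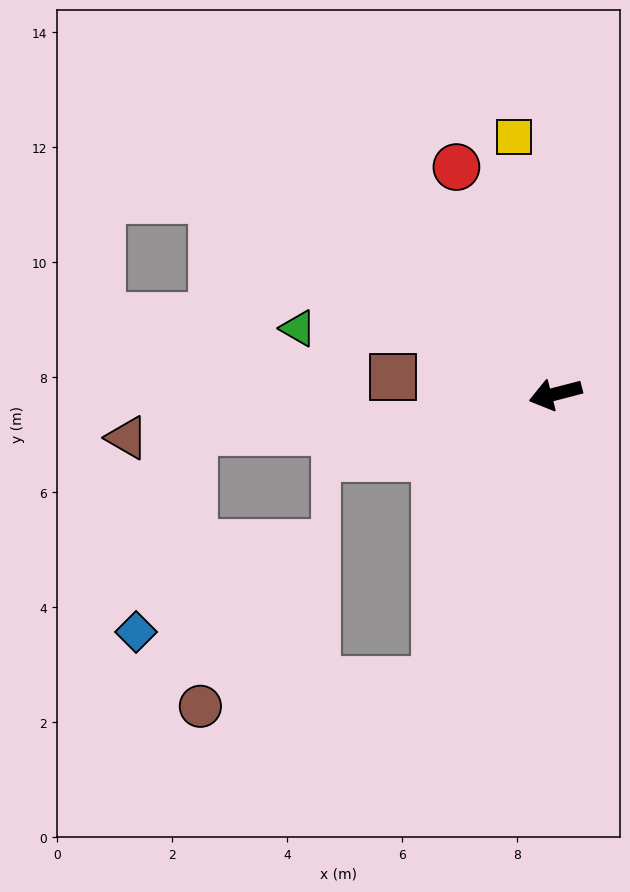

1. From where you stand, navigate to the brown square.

turn right 20°, forward 2.8 m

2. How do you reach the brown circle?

blocked — turn left 53°, forward 5.4 m, then turn right 61°, forward 4.1 m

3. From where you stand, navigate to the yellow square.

turn right 95°, forward 4.5 m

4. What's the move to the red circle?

turn right 81°, forward 4.3 m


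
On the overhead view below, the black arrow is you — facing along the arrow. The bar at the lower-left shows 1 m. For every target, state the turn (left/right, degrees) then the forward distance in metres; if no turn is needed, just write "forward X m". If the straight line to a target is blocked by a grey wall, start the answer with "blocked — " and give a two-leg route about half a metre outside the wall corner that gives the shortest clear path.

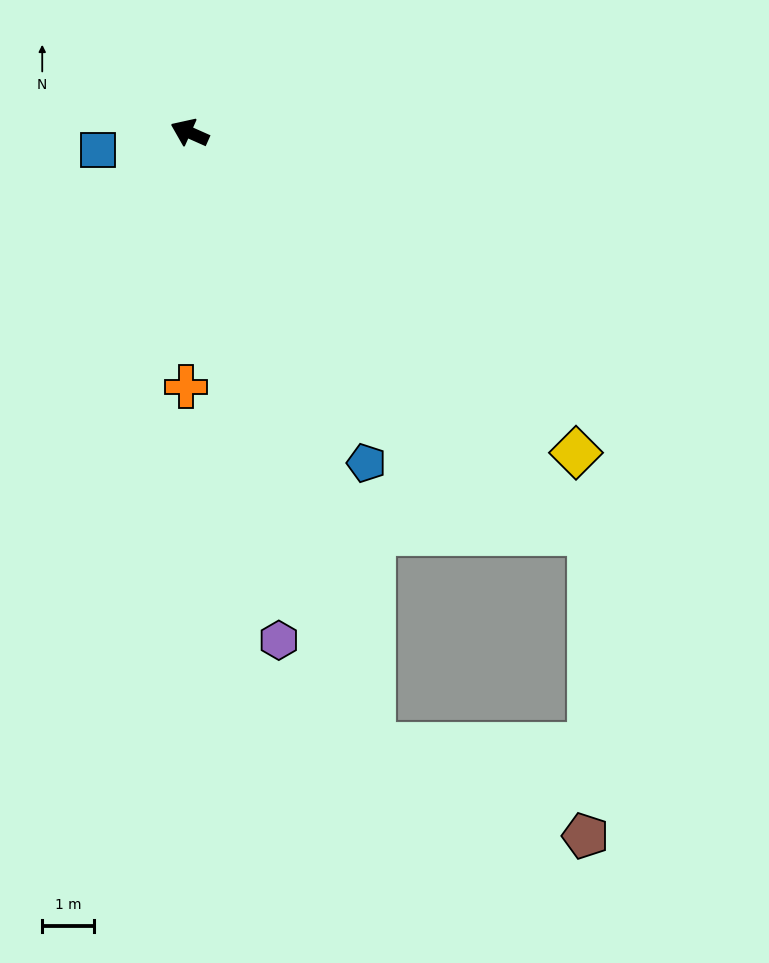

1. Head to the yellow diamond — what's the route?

turn left 164°, forward 9.6 m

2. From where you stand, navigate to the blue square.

turn left 35°, forward 1.8 m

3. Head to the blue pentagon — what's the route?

turn left 142°, forward 7.2 m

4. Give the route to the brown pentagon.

blocked — turn left 131°, forward 12.3 m, then turn left 50°, forward 4.4 m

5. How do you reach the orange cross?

turn left 113°, forward 4.9 m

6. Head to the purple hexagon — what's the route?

turn left 124°, forward 9.9 m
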